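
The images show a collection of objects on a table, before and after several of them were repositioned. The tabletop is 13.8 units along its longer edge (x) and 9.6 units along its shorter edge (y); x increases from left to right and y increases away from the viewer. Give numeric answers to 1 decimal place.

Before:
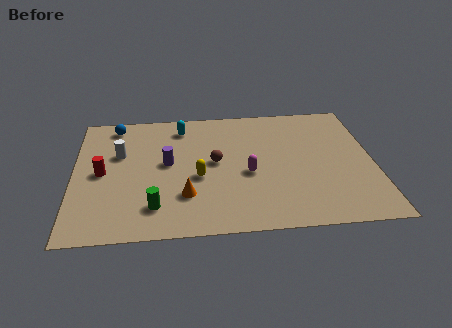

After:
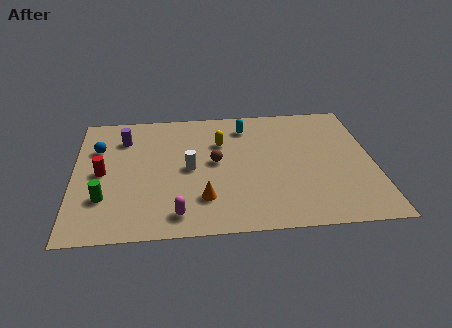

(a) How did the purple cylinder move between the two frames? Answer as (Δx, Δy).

(-2.0, 2.1)

The purple cylinder was at about (4.3, 5.2) and moved to about (2.3, 7.3).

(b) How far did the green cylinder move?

2.4

The green cylinder moved from about (3.7, 2.0) to (1.4, 2.8), a distance of √(2.3² + 0.8²) ≈ 2.4.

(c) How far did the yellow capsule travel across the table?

2.8

From (5.7, 4.0) to (6.8, 6.6), the yellow capsule covered √(1.1² + 2.6²) ≈ 2.8 units.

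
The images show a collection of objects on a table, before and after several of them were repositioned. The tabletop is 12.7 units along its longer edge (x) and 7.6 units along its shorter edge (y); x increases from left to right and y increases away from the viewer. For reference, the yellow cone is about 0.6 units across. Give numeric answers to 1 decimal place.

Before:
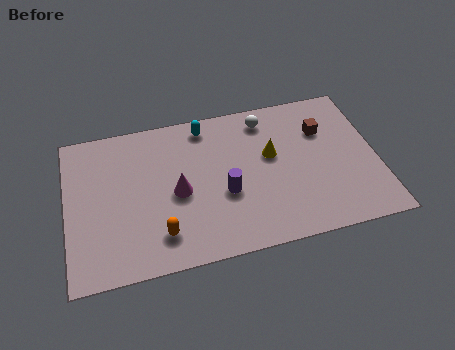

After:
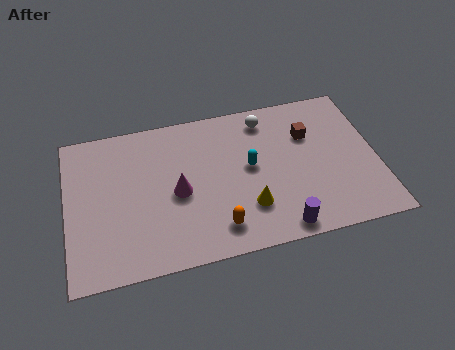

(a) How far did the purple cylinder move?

3.0

The purple cylinder was near (6.4, 3.0) before and (8.5, 0.8) after, so it travelled √(2.1² + 2.2²) ≈ 3.0 units.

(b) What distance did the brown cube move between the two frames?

0.6

The brown cube was near (10.6, 5.3) before and (10.0, 5.2) after, so it travelled √(0.6² + 0.1²) ≈ 0.6 units.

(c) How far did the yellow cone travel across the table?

2.6

The yellow cone moved from about (8.4, 4.5) to (7.3, 2.1), a distance of √(1.1² + 2.4²) ≈ 2.6.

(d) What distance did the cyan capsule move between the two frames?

3.0

From (5.8, 6.6) to (7.5, 4.1), the cyan capsule covered √(1.7² + 2.5²) ≈ 3.0 units.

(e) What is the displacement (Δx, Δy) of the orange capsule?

(2.3, -0.2)

The orange capsule started near (3.7, 1.6) and ended near (6.0, 1.4).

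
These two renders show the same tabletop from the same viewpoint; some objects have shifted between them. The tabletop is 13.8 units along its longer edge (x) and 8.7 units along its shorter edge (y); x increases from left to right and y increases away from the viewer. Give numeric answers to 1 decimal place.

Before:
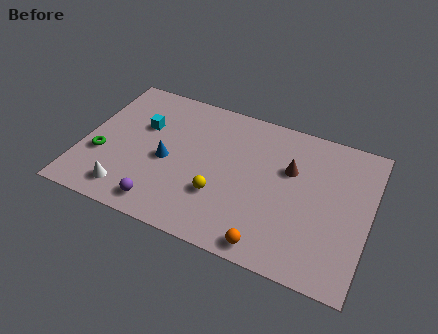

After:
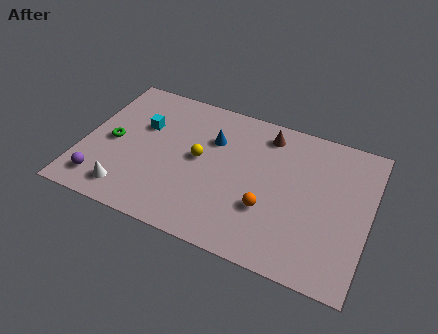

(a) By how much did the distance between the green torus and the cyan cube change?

-1.0

The distance was about 3.0 in the first image and 2.0 in the second, so they moved 1.0 units closer together.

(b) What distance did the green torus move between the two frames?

1.1

The green torus was near (1.0, 3.1) before and (1.4, 4.1) after, so it travelled √(0.4² + 1.0²) ≈ 1.1 units.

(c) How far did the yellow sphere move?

2.2

The yellow sphere was near (6.8, 2.8) before and (5.6, 4.6) after, so it travelled √(1.2² + 1.8²) ≈ 2.2 units.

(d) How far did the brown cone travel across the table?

2.1

The brown cone was near (9.9, 5.6) before and (8.6, 7.3) after, so it travelled √(1.3² + 1.7²) ≈ 2.1 units.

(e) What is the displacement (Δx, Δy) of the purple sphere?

(-3.0, 0.3)

The purple sphere was at about (4.2, 1.2) and moved to about (1.2, 1.5).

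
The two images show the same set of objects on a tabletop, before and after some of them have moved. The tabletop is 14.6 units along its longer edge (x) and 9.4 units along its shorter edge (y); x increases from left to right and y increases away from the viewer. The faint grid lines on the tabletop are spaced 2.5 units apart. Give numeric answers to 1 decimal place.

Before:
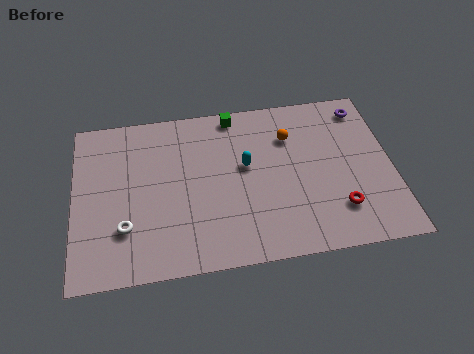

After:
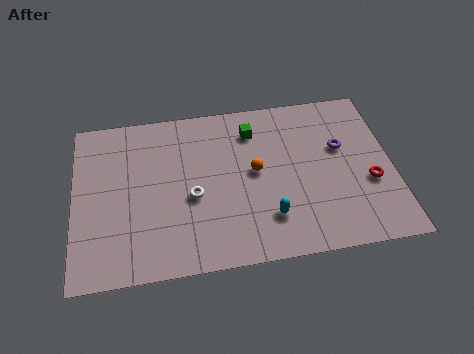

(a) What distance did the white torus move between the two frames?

3.4

The white torus moved from about (2.3, 2.7) to (5.4, 4.0), a distance of √(3.1² + 1.3²) ≈ 3.4.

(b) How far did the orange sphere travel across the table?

2.5

The orange sphere moved from about (10.0, 6.8) to (8.3, 5.0), a distance of √(1.7² + 1.8²) ≈ 2.5.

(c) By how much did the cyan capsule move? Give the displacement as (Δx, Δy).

(0.9, -3.1)

The cyan capsule started near (7.9, 5.4) and ended near (8.8, 2.3).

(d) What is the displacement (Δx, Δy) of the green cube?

(0.8, -1.1)

From the two frames, the green cube sits at roughly (7.5, 8.5) before and (8.3, 7.4) after.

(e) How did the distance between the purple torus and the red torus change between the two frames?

-3.4

They were about 5.9 units apart before and 2.5 after — 3.4 units closer together.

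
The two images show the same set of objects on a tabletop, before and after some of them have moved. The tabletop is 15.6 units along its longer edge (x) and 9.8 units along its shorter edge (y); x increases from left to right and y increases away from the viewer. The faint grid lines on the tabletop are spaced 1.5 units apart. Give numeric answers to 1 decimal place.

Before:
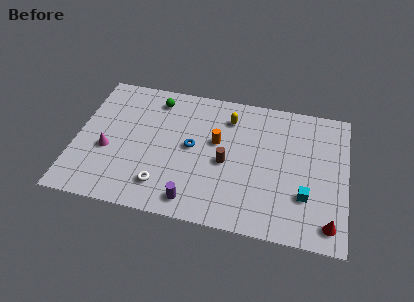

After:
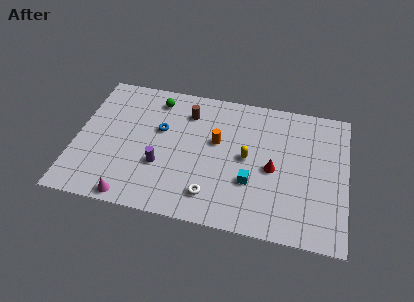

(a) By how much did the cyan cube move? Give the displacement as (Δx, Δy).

(-3.1, 0.3)

The cyan cube started near (13.3, 3.0) and ended near (10.2, 3.3).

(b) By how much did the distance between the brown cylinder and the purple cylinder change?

+0.9

Before: roughly 3.5 units apart; after: 4.4. That's 0.9 units further apart.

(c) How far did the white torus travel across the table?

2.8

The white torus moved from about (5.2, 2.0) to (8.0, 1.9), a distance of √(2.8² + 0.1²) ≈ 2.8.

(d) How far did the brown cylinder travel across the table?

4.0

The brown cylinder was near (8.7, 4.4) before and (6.3, 7.6) after, so it travelled √(2.4² + 3.2²) ≈ 4.0 units.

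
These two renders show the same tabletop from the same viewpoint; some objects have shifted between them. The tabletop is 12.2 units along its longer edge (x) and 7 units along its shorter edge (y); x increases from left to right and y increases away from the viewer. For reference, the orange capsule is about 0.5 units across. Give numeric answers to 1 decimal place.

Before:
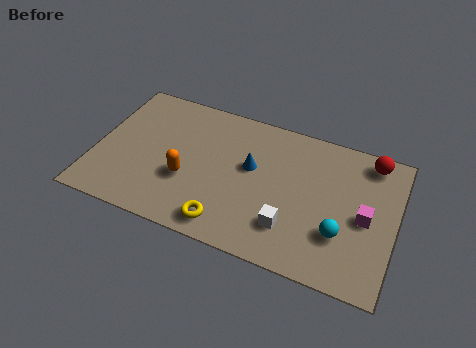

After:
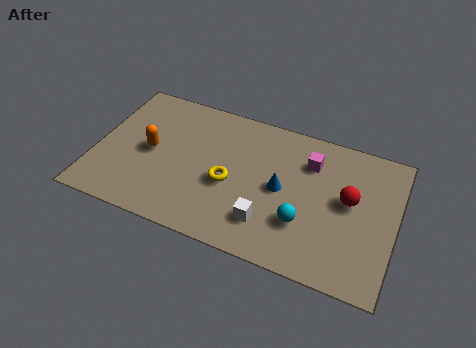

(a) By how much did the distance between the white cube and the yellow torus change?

-0.5

The distance was about 2.6 in the first image and 2.1 in the second, so they moved 0.5 units closer together.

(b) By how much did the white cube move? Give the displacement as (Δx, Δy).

(-0.9, -0.1)

From the two frames, the white cube sits at roughly (8.1, 1.8) before and (7.2, 1.7) after.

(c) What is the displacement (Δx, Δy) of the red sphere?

(-0.7, -2.2)

From the two frames, the red sphere sits at roughly (11.0, 6.1) before and (10.3, 3.9) after.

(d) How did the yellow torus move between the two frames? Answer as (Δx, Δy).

(-0.1, 2.0)

From the two frames, the yellow torus sits at roughly (5.6, 1.0) before and (5.5, 3.0) after.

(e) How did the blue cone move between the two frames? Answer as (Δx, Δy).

(1.3, -0.6)

The blue cone started near (6.3, 4.1) and ended near (7.6, 3.5).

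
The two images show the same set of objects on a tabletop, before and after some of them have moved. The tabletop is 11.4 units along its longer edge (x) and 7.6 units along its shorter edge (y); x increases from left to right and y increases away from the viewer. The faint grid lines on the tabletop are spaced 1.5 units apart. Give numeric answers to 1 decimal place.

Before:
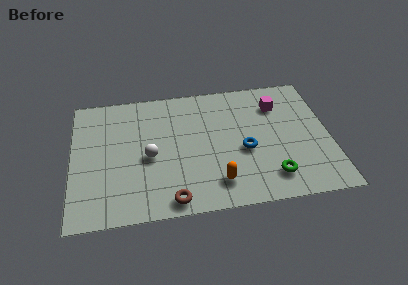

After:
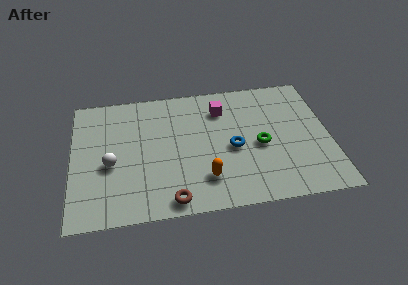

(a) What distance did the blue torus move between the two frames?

0.5

From (7.6, 3.2) to (7.1, 3.4), the blue torus covered √(0.5² + 0.2²) ≈ 0.5 units.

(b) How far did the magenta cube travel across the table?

2.5

The magenta cube was near (9.2, 5.7) before and (6.7, 5.8) after, so it travelled √(2.5² + 0.1²) ≈ 2.5 units.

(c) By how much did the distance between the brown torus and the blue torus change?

-0.3

They were about 4.1 units apart before and 3.8 after — 0.3 units closer together.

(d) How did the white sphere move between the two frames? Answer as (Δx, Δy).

(-1.7, -0.2)

From the two frames, the white sphere sits at roughly (3.4, 3.4) before and (1.7, 3.2) after.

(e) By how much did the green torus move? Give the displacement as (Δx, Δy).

(-0.4, 1.9)

From the two frames, the green torus sits at roughly (8.7, 1.5) before and (8.3, 3.4) after.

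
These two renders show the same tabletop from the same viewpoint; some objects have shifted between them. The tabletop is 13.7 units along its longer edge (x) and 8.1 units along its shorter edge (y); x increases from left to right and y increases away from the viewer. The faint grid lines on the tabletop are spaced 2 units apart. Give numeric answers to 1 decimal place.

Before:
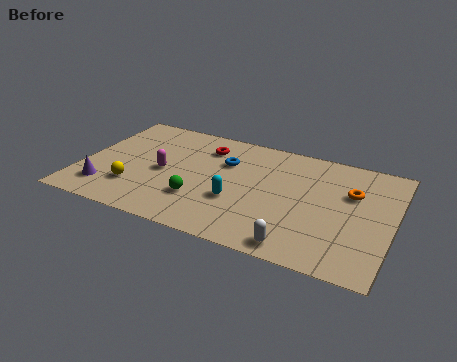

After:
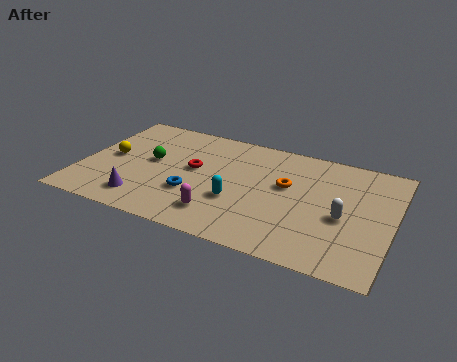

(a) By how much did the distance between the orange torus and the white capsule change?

-1.9

The distance was about 4.8 in the first image and 2.9 in the second, so they moved 1.9 units closer together.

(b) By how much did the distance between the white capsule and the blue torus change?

+0.6

Before: roughly 5.9 units apart; after: 6.5. That's 0.6 units further apart.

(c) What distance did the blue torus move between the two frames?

3.0

The blue torus moved from about (6.2, 5.5) to (5.1, 2.7), a distance of √(1.1² + 2.8²) ≈ 3.0.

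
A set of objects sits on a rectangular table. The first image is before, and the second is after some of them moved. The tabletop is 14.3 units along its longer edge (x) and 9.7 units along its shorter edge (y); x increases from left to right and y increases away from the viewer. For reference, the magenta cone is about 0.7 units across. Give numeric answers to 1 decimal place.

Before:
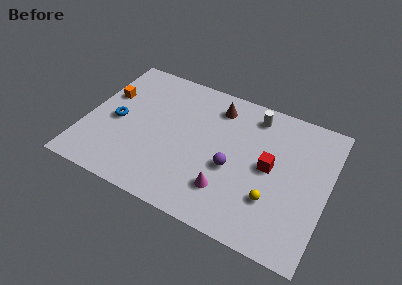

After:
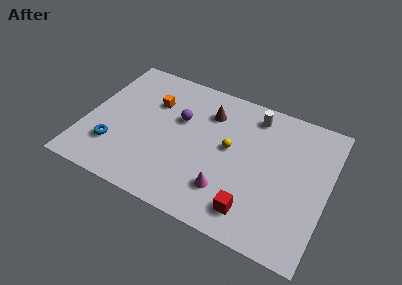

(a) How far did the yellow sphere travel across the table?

3.7

The yellow sphere moved from about (11.3, 2.9) to (8.5, 5.3), a distance of √(2.8² + 2.4²) ≈ 3.7.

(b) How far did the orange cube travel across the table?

2.7

The orange cube was near (1.0, 6.2) before and (3.7, 6.7) after, so it travelled √(2.7² + 0.5²) ≈ 2.7 units.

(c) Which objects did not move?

the white cylinder and the magenta cone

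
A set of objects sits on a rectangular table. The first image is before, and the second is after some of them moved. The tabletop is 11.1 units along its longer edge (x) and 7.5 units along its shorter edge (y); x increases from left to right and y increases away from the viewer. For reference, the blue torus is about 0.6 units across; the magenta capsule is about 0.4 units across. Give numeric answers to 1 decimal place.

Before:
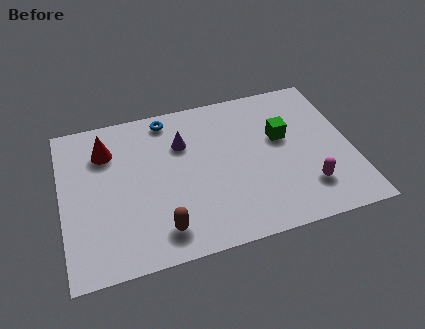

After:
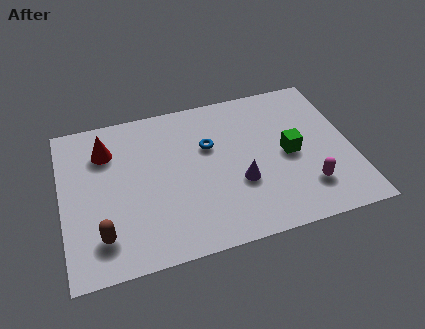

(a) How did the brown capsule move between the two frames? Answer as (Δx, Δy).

(-2.2, 0.3)

The brown capsule started near (3.6, 1.3) and ended near (1.4, 1.6).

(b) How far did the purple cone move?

3.2

The purple cone was near (4.7, 5.2) before and (6.7, 2.7) after, so it travelled √(2.0² + 2.5²) ≈ 3.2 units.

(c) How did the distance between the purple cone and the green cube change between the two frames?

-1.7

The distance was about 3.9 in the first image and 2.2 in the second, so they moved 1.7 units closer together.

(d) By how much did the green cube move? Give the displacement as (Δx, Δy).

(0.2, -0.9)

From the two frames, the green cube sits at roughly (8.5, 4.5) before and (8.7, 3.6) after.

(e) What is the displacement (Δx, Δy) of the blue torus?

(1.5, -1.8)

From the two frames, the blue torus sits at roughly (4.2, 6.6) before and (5.7, 4.8) after.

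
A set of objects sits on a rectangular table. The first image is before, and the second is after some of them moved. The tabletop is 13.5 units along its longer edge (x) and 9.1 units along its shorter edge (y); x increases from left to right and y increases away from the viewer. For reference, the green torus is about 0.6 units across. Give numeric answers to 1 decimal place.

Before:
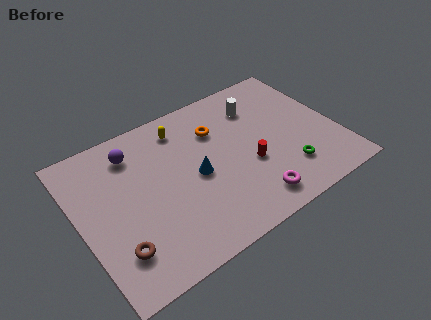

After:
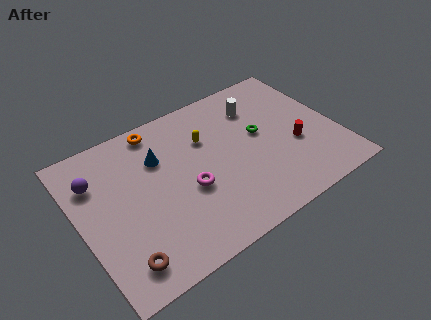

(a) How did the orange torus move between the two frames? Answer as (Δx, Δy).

(-2.9, 1.6)

The orange torus started near (7.5, 6.5) and ended near (4.6, 8.1).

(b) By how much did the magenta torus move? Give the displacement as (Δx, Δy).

(-2.9, 2.3)

From the two frames, the magenta torus sits at roughly (8.4, 1.4) before and (5.5, 3.7) after.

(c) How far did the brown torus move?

0.7

The brown torus was near (1.5, 2.2) before and (1.6, 1.5) after, so it travelled √(0.1² + 0.7²) ≈ 0.7 units.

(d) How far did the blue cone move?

2.6

From (6.0, 4.3) to (4.4, 6.3), the blue cone covered √(1.6² + 2.0²) ≈ 2.6 units.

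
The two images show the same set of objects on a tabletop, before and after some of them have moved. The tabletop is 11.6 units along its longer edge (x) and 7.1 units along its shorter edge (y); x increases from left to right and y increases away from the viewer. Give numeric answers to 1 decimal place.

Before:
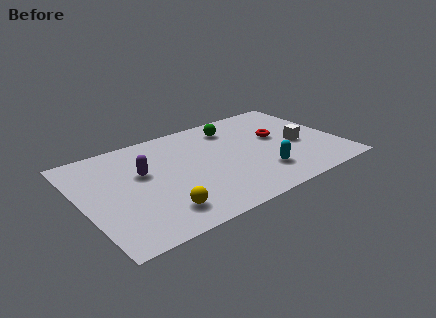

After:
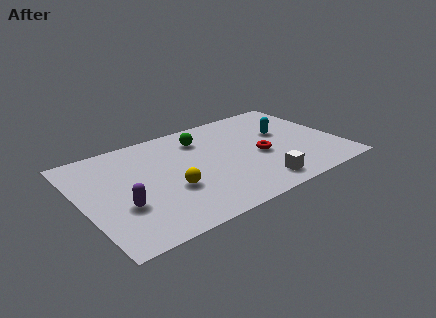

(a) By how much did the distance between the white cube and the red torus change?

+0.8

Before: roughly 1.3 units apart; after: 2.1. That's 0.8 units further apart.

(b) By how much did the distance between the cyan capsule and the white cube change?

+1.3

They were about 2.4 units apart before and 3.7 after — 1.3 units further apart.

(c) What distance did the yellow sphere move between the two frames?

1.4

The yellow sphere moved from about (3.1, 1.4) to (3.8, 2.6), a distance of √(0.7² + 1.2²) ≈ 1.4.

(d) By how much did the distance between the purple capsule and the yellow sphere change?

-0.7

The distance was about 2.9 in the first image and 2.2 in the second, so they moved 0.7 units closer together.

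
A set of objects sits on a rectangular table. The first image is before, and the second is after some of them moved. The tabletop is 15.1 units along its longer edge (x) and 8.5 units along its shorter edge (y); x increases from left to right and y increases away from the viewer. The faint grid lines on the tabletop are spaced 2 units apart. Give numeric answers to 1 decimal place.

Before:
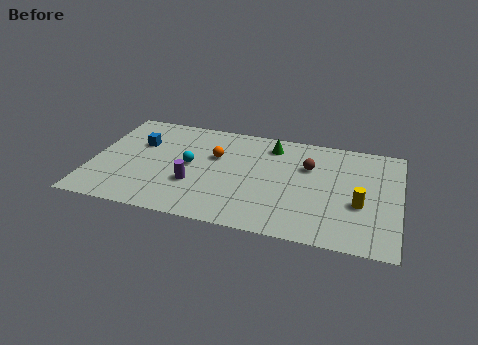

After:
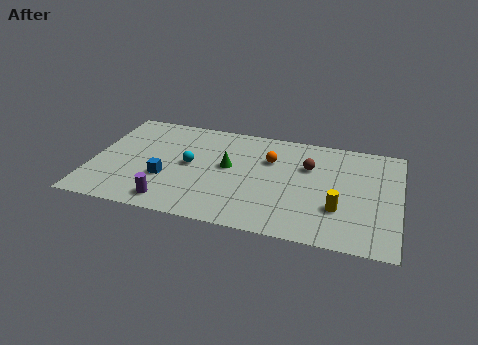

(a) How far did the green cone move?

3.0

From (8.7, 7.0) to (6.7, 4.7), the green cone covered √(2.0² + 2.3²) ≈ 3.0 units.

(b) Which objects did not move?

the cyan sphere and the brown sphere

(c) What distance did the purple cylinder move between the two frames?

2.0

The purple cylinder was near (5.1, 2.9) before and (4.1, 1.2) after, so it travelled √(1.0² + 1.7²) ≈ 2.0 units.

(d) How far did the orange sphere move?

2.7

The orange sphere was near (6.0, 5.4) before and (8.7, 5.8) after, so it travelled √(2.7² + 0.4²) ≈ 2.7 units.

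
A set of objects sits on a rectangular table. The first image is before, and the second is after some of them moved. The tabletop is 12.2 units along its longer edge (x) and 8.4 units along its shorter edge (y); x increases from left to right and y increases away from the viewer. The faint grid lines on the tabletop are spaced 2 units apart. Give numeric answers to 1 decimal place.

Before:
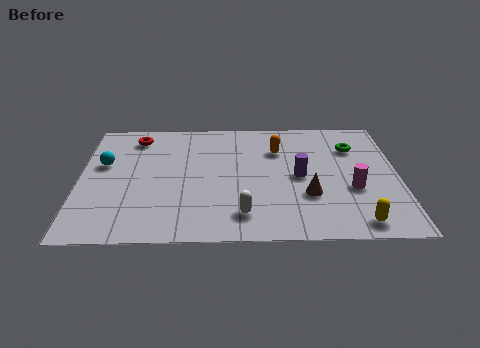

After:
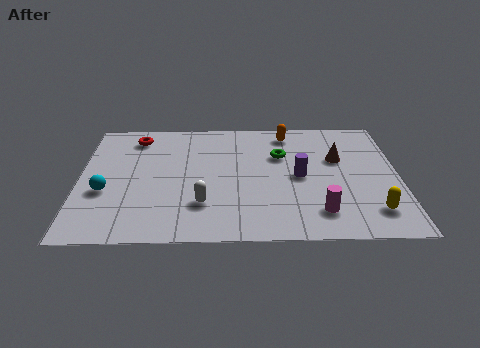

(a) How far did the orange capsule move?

1.3

The orange capsule was near (7.6, 6.0) before and (8.0, 7.2) after, so it travelled √(0.4² + 1.2²) ≈ 1.3 units.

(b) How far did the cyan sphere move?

1.9

From (0.9, 5.1) to (1.0, 3.2), the cyan sphere covered √(0.1² + 1.9²) ≈ 1.9 units.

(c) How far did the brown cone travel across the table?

2.8

The brown cone moved from about (8.7, 2.8) to (9.9, 5.3), a distance of √(1.2² + 2.5²) ≈ 2.8.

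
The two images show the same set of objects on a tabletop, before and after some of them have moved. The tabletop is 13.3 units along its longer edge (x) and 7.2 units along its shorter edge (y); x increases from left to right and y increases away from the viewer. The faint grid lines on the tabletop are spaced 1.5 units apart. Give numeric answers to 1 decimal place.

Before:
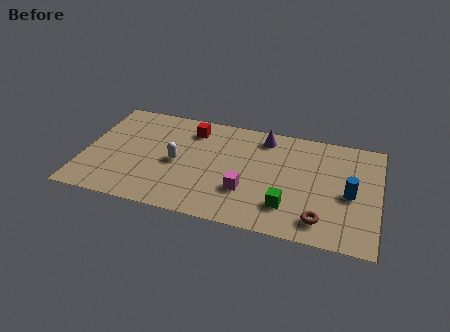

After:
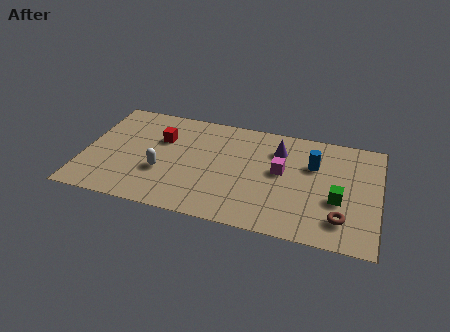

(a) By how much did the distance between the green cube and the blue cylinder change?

-0.8

They were about 3.1 units apart before and 2.3 after — 0.8 units closer together.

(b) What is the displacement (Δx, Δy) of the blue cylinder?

(-1.7, 1.5)

The blue cylinder started near (12.0, 3.3) and ended near (10.3, 4.8).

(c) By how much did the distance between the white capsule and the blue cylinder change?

-0.7

Before: roughly 7.8 units apart; after: 7.1. That's 0.7 units closer together.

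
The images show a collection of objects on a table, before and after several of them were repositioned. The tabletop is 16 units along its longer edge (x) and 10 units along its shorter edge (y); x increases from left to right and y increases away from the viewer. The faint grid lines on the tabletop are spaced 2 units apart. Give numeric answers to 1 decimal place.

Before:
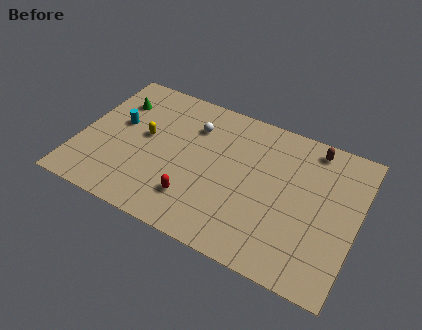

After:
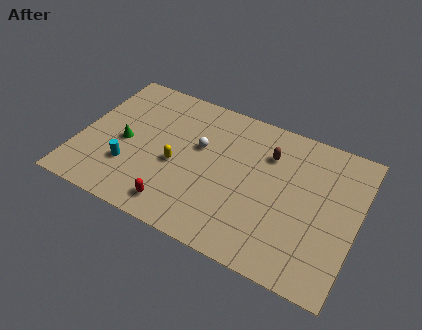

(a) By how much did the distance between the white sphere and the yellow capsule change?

-1.1

The distance was about 3.2 in the first image and 2.1 in the second, so they moved 1.1 units closer together.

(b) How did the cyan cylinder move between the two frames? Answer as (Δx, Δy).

(1.0, -2.8)

The cyan cylinder was at about (2.1, 5.8) and moved to about (3.1, 3.0).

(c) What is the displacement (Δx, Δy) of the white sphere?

(0.5, -1.3)

The white sphere was at about (6.3, 7.4) and moved to about (6.8, 6.1).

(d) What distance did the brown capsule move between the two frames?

2.8

From (13.1, 8.8) to (10.7, 7.3), the brown capsule covered √(2.4² + 1.5²) ≈ 2.8 units.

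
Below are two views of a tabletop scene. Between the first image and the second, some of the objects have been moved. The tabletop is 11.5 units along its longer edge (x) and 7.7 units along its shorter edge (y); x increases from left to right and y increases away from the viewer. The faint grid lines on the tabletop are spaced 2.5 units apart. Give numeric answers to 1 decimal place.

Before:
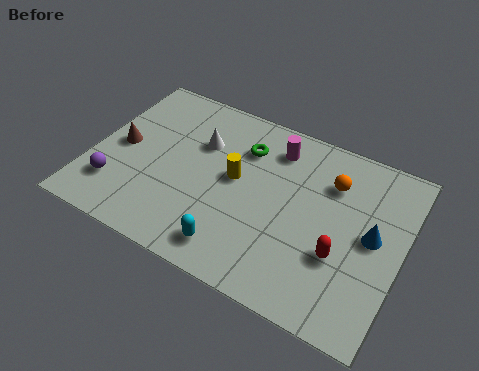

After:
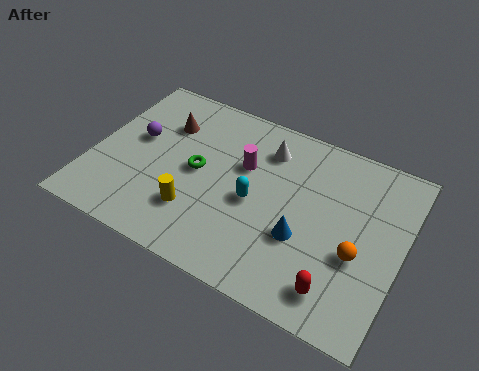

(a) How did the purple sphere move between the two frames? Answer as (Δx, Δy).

(0.4, 2.5)

The purple sphere was at about (1.1, 1.9) and moved to about (1.5, 4.4).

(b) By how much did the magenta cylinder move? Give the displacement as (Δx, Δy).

(-1.0, -1.3)

The magenta cylinder started near (6.5, 6.2) and ended near (5.5, 4.9).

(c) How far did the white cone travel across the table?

2.5

From (3.8, 5.2) to (6.2, 6.0), the white cone covered √(2.4² + 0.8²) ≈ 2.5 units.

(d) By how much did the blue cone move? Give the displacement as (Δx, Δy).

(-2.4, -1.2)

From the two frames, the blue cone sits at roughly (10.4, 4.0) before and (8.0, 2.8) after.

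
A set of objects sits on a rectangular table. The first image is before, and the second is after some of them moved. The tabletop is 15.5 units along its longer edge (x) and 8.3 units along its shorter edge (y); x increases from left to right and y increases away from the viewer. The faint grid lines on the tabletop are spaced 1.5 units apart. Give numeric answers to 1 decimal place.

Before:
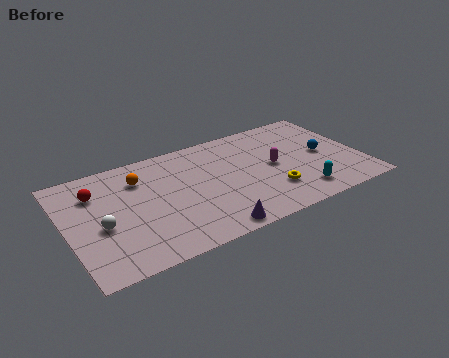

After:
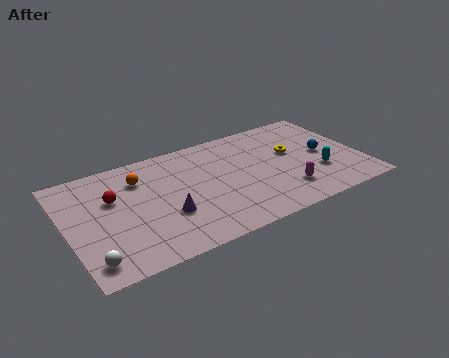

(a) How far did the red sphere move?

1.1

The red sphere was near (1.7, 6.1) before and (2.5, 5.3) after, so it travelled √(0.8² + 0.8²) ≈ 1.1 units.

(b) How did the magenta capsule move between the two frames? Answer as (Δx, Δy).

(0.3, -2.2)

The magenta capsule was at about (10.9, 4.2) and moved to about (11.2, 2.0).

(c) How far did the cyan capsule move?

1.7

The cyan capsule was near (11.9, 1.5) before and (13.1, 2.7) after, so it travelled √(1.2² + 1.2²) ≈ 1.7 units.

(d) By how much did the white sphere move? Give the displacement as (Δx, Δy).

(-0.8, -2.2)

The white sphere started near (1.7, 3.5) and ended near (0.9, 1.3).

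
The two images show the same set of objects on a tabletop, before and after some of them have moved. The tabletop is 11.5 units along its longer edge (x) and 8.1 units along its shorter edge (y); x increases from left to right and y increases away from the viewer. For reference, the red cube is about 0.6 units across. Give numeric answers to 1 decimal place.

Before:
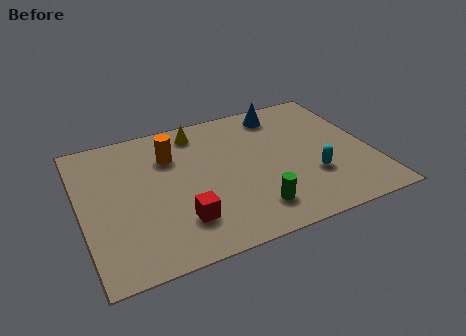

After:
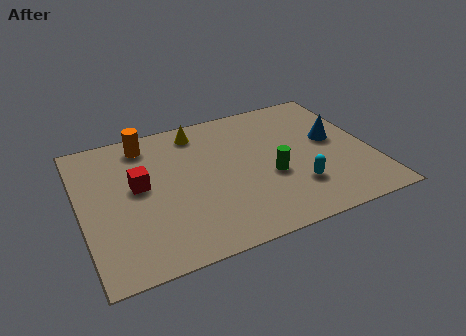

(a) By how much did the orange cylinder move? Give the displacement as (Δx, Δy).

(-0.9, 1.1)

From the two frames, the orange cylinder sits at roughly (3.7, 5.8) before and (2.8, 6.9) after.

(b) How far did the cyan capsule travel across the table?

0.8

The cyan capsule moved from about (9.0, 2.6) to (8.3, 2.2), a distance of √(0.7² + 0.4²) ≈ 0.8.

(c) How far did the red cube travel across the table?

2.9

The red cube moved from about (3.7, 2.0) to (2.3, 4.5), a distance of √(1.4² + 2.5²) ≈ 2.9.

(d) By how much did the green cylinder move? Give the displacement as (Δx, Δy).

(0.9, 1.6)

The green cylinder started near (6.5, 1.6) and ended near (7.4, 3.2).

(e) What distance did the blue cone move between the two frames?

3.0

From (8.3, 6.9) to (10.1, 4.5), the blue cone covered √(1.8² + 2.4²) ≈ 3.0 units.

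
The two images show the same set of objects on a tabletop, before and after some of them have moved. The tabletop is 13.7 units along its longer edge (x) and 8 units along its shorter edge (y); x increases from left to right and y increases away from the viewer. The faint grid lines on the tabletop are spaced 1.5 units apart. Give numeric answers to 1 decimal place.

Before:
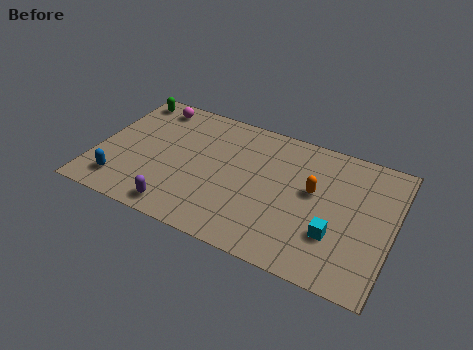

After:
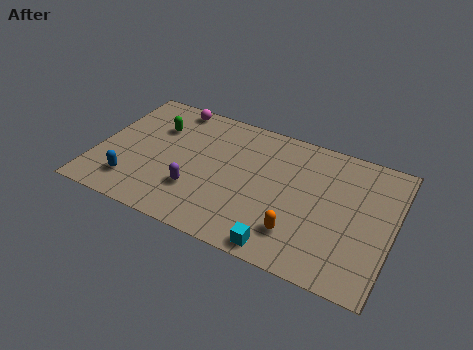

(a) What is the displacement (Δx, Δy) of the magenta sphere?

(0.9, 0.3)

The magenta sphere started near (2.1, 6.9) and ended near (3.0, 7.2).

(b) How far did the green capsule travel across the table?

2.1

The green capsule moved from about (0.9, 7.0) to (2.5, 5.6), a distance of √(1.6² + 1.4²) ≈ 2.1.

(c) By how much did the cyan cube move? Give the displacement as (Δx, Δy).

(-2.2, -1.7)

From the two frames, the cyan cube sits at roughly (11.2, 2.5) before and (9.0, 0.8) after.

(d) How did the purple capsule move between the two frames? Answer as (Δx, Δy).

(0.6, 1.4)

The purple capsule started near (4.2, 1.0) and ended near (4.8, 2.4).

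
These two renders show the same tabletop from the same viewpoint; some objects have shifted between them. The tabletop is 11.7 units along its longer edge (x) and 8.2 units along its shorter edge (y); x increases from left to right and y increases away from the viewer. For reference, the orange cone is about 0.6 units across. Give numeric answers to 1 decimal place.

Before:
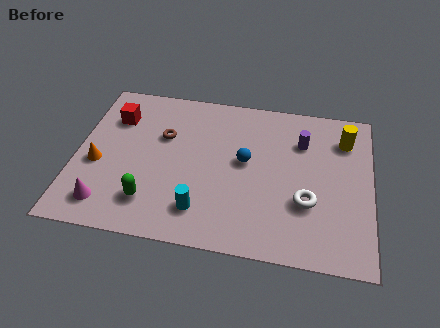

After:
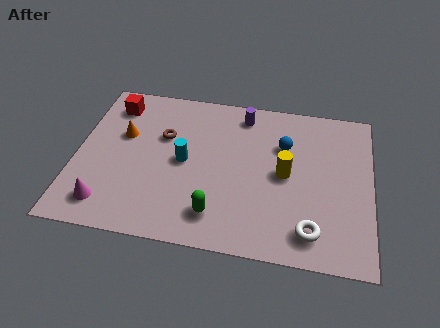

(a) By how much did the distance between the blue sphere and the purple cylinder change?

-0.4

The distance was about 2.6 in the first image and 2.2 in the second, so they moved 0.4 units closer together.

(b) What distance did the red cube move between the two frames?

0.7

From (1.4, 6.0) to (1.3, 6.7), the red cube covered √(0.1² + 0.7²) ≈ 0.7 units.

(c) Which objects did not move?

the brown torus and the magenta cone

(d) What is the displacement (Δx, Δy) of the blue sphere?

(1.5, 1.1)

The blue sphere was at about (6.7, 4.5) and moved to about (8.2, 5.6).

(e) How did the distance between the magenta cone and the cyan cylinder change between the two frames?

+0.3

They were about 3.7 units apart before and 4.0 after — 0.3 units further apart.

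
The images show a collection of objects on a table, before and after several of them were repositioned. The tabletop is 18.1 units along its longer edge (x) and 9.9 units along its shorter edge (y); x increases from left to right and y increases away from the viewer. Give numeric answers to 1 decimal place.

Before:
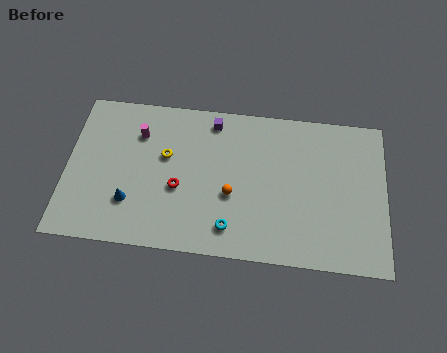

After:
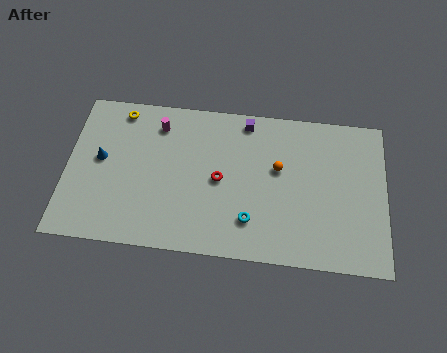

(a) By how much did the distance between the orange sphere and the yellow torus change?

+5.2

They were about 4.3 units apart before and 9.5 after — 5.2 units further apart.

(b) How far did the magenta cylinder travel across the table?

1.3

The magenta cylinder was near (4.0, 7.3) before and (5.1, 8.0) after, so it travelled √(1.1² + 0.7²) ≈ 1.3 units.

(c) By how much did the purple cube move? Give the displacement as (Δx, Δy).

(1.9, 0.2)

The purple cube started near (8.2, 8.6) and ended near (10.1, 8.8).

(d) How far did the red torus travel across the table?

2.4

From (6.4, 4.0) to (8.7, 4.8), the red torus covered √(2.3² + 0.8²) ≈ 2.4 units.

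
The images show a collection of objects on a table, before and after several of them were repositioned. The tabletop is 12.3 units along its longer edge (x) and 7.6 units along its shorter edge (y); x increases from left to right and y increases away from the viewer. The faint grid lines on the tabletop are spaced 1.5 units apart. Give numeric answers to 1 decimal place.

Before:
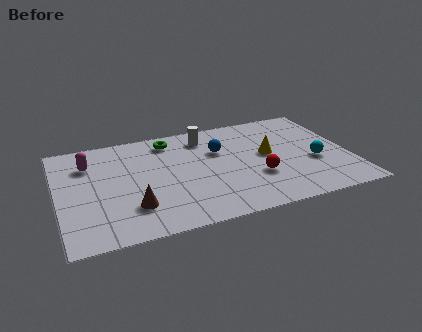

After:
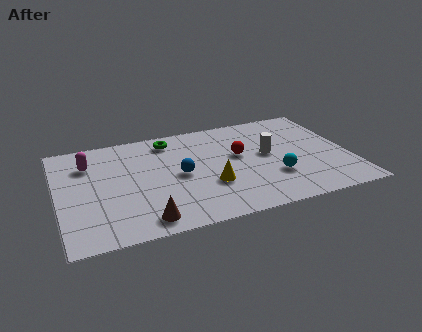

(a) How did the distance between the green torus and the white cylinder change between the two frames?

+3.1

Before: roughly 1.5 units apart; after: 4.6. That's 3.1 units further apart.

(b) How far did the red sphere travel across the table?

1.9

The red sphere was near (8.3, 2.6) before and (7.7, 4.4) after, so it travelled √(0.6² + 1.8²) ≈ 1.9 units.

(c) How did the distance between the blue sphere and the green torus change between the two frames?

+0.3

The distance was about 2.4 in the first image and 2.7 in the second, so they moved 0.3 units further apart.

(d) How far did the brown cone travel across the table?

1.1

The brown cone moved from about (3.0, 2.0) to (3.4, 1.0), a distance of √(0.4² + 1.0²) ≈ 1.1.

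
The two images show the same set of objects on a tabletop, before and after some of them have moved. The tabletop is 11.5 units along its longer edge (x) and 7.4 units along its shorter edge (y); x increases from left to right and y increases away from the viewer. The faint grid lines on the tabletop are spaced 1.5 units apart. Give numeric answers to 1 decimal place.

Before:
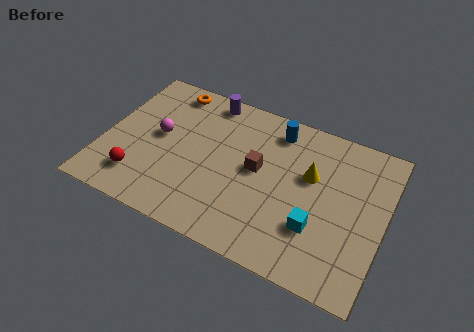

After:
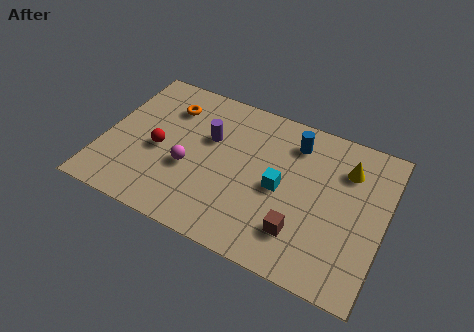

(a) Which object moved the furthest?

the brown cube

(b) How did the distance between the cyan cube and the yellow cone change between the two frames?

+0.8

They were about 2.4 units apart before and 3.2 after — 0.8 units further apart.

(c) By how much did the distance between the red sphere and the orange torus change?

-2.6

The distance was about 4.9 in the first image and 2.3 in the second, so they moved 2.6 units closer together.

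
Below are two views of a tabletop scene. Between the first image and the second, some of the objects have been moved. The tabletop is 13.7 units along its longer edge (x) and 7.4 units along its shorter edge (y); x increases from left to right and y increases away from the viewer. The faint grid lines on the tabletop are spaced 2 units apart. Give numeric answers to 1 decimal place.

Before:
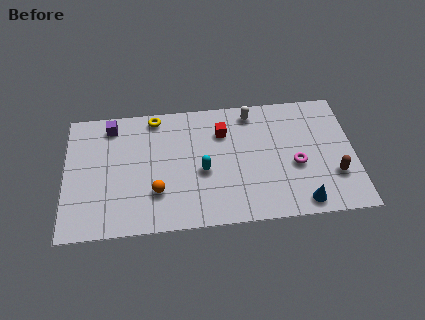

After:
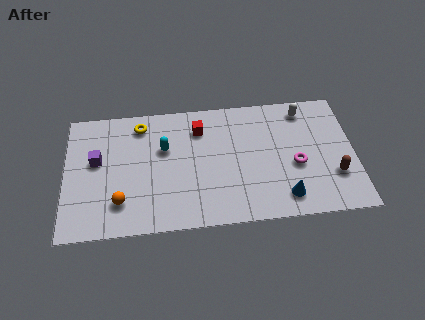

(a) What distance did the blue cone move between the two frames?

0.9

The blue cone was near (11.1, 0.9) before and (10.3, 1.3) after, so it travelled √(0.8² + 0.4²) ≈ 0.9 units.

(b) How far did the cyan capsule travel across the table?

2.3

The cyan capsule moved from about (6.5, 3.2) to (4.7, 4.7), a distance of √(1.8² + 1.5²) ≈ 2.3.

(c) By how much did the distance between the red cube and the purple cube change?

-0.3

The distance was about 5.4 in the first image and 5.1 in the second, so they moved 0.3 units closer together.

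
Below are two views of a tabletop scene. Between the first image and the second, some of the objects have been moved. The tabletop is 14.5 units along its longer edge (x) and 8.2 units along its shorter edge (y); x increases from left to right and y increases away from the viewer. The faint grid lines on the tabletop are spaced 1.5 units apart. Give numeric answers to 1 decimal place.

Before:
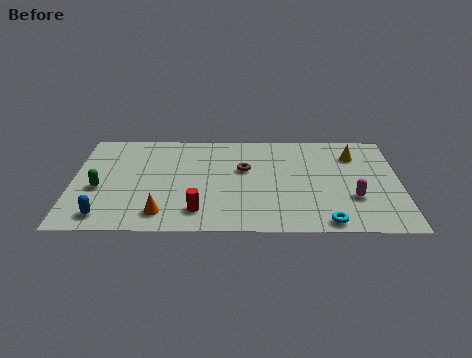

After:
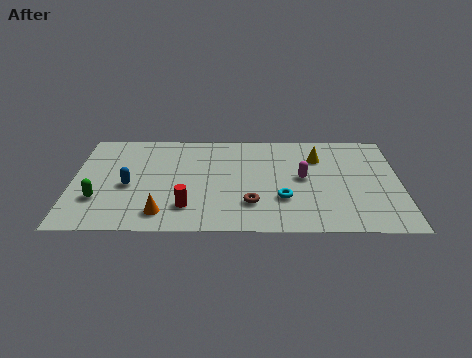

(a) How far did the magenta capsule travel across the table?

2.7

The magenta capsule moved from about (12.4, 2.7) to (10.2, 4.3), a distance of √(2.2² + 1.6²) ≈ 2.7.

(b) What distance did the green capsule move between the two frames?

0.9

The green capsule moved from about (1.2, 3.4) to (1.2, 2.5), a distance of √(0.0² + 0.9²) ≈ 0.9.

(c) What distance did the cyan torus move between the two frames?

2.6

The cyan torus was near (11.2, 0.8) before and (9.3, 2.6) after, so it travelled √(1.9² + 1.8²) ≈ 2.6 units.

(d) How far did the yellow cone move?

1.6

From (12.5, 6.2) to (10.9, 6.0), the yellow cone covered √(1.6² + 0.2²) ≈ 1.6 units.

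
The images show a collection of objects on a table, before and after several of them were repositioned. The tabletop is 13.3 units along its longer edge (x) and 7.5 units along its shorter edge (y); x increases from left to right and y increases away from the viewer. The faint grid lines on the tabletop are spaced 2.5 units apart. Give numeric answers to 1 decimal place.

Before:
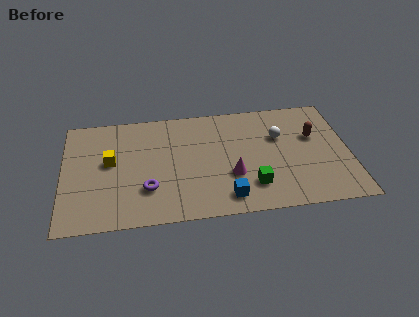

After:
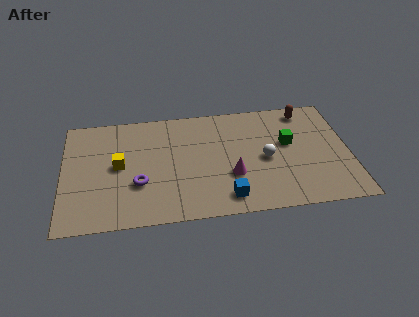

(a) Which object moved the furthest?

the green cube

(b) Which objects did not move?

the magenta cone and the blue cube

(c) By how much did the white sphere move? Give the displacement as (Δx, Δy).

(-0.7, -1.4)

The white sphere was at about (10.1, 4.9) and moved to about (9.4, 3.5).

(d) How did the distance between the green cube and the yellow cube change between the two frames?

+1.0

They were about 6.9 units apart before and 7.9 after — 1.0 units further apart.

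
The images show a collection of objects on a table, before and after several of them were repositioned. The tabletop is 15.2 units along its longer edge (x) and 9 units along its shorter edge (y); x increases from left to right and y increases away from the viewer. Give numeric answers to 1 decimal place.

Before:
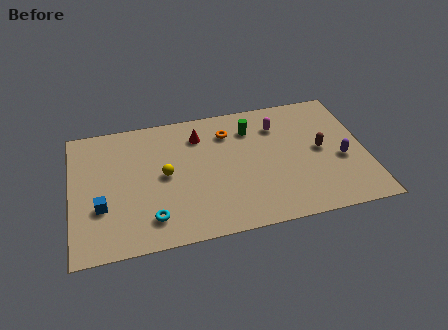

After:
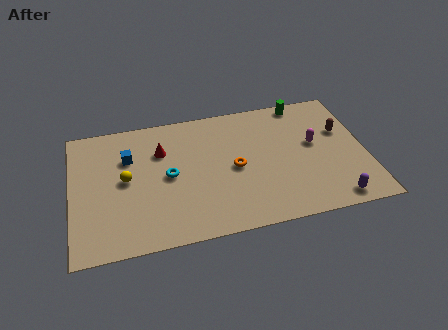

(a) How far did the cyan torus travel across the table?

2.9

The cyan torus moved from about (4.0, 1.8) to (5.0, 4.5), a distance of √(1.0² + 2.7²) ≈ 2.9.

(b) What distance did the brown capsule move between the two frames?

1.6

The brown capsule was near (12.9, 4.6) before and (14.1, 5.7) after, so it travelled √(1.2² + 1.1²) ≈ 1.6 units.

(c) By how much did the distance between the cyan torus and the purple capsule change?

-1.1

The distance was about 10.1 in the first image and 9.0 in the second, so they moved 1.1 units closer together.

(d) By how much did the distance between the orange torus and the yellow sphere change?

+1.5

Before: roughly 4.1 units apart; after: 5.6. That's 1.5 units further apart.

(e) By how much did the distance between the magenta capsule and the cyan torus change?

-0.8

They were about 8.4 units apart before and 7.6 after — 0.8 units closer together.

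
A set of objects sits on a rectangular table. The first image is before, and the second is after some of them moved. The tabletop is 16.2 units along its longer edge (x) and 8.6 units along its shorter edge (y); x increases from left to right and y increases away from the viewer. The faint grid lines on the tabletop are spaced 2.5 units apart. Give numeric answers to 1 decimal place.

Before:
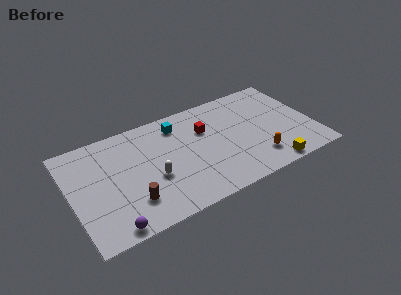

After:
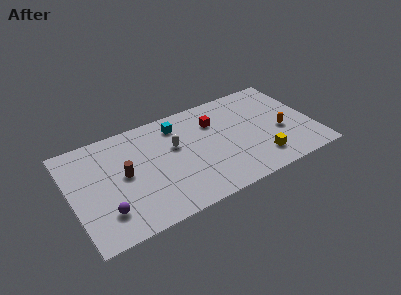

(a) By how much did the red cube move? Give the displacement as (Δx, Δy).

(0.7, 0.4)

From the two frames, the red cube sits at roughly (9.1, 5.8) before and (9.8, 6.2) after.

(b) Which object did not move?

the cyan cube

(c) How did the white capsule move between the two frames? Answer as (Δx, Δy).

(1.7, 1.9)

From the two frames, the white capsule sits at roughly (5.3, 3.4) before and (7.0, 5.3) after.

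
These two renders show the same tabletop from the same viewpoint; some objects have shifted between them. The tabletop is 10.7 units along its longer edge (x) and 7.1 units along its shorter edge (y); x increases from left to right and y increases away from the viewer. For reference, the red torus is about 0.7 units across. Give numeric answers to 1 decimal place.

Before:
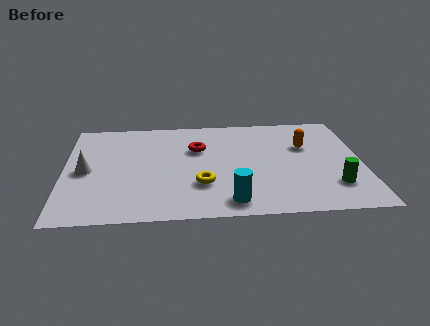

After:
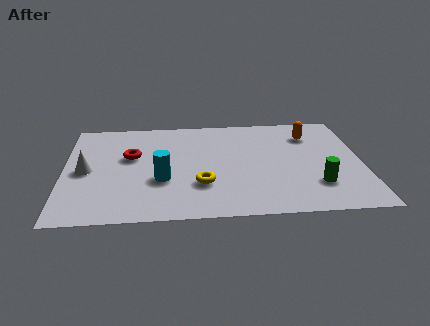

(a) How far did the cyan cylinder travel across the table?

2.9

From (5.9, 1.0) to (3.5, 2.6), the cyan cylinder covered √(2.4² + 1.6²) ≈ 2.9 units.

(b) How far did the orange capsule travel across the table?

0.8

The orange capsule moved from about (8.7, 4.6) to (8.9, 5.4), a distance of √(0.2² + 0.8²) ≈ 0.8.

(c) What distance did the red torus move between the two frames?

2.4

From (4.8, 4.7) to (2.4, 4.3), the red torus covered √(2.4² + 0.4²) ≈ 2.4 units.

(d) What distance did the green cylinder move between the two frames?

0.6

From (9.6, 1.8) to (9.0, 1.9), the green cylinder covered √(0.6² + 0.1²) ≈ 0.6 units.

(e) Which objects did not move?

the white cone and the yellow torus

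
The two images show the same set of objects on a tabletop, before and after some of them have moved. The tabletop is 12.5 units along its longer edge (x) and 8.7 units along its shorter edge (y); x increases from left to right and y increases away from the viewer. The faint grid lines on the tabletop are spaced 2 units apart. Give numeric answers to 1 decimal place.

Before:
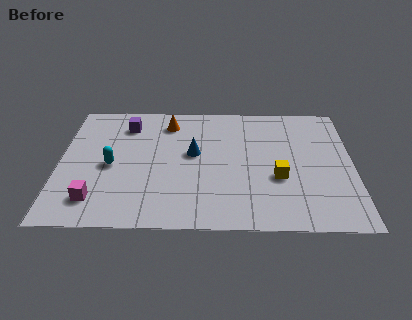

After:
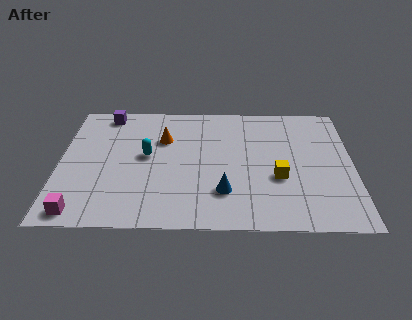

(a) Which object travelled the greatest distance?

the blue cone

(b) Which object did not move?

the yellow cube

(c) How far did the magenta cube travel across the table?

1.0

The magenta cube was near (1.6, 1.7) before and (1.0, 0.9) after, so it travelled √(0.6² + 0.8²) ≈ 1.0 units.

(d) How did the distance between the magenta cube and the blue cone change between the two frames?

+1.0

The distance was about 5.2 in the first image and 6.2 in the second, so they moved 1.0 units further apart.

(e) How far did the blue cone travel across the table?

2.9

The blue cone moved from about (5.7, 4.9) to (7.0, 2.3), a distance of √(1.3² + 2.6²) ≈ 2.9.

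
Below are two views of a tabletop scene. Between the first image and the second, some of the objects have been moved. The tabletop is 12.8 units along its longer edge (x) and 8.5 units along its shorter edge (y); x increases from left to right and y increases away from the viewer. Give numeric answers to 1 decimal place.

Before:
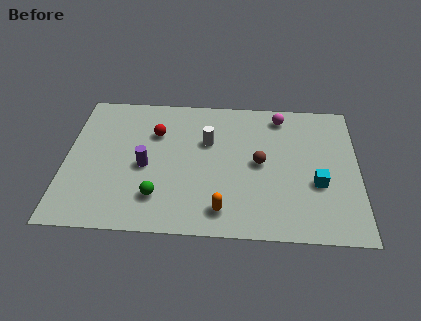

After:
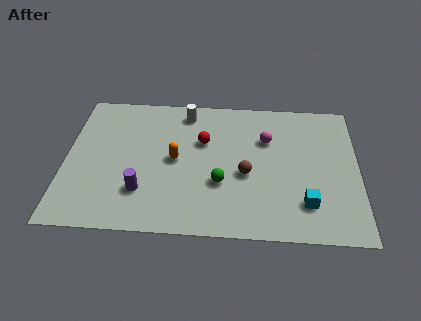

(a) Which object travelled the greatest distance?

the orange capsule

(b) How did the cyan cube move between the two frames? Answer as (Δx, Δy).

(-0.5, -1.2)

The cyan cube started near (11.0, 3.2) and ended near (10.5, 2.0).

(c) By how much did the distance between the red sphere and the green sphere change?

-1.3

They were about 3.9 units apart before and 2.6 after — 1.3 units closer together.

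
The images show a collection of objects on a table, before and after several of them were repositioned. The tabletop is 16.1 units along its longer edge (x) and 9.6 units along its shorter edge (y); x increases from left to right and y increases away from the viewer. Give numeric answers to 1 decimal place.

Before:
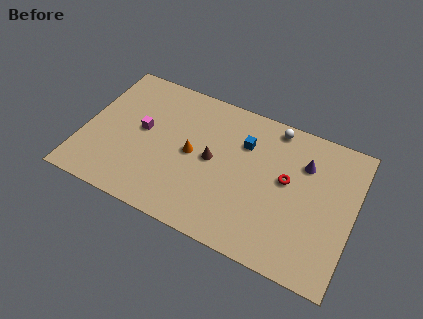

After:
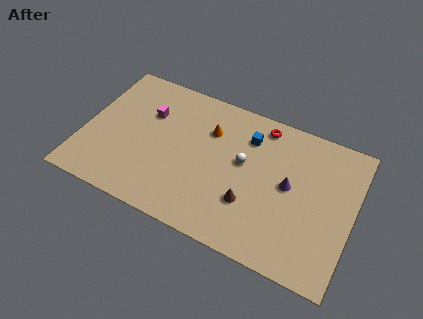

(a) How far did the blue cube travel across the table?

0.5

The blue cube moved from about (9.4, 6.8) to (9.6, 7.3), a distance of √(0.2² + 0.5²) ≈ 0.5.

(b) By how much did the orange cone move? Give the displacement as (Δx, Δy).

(0.8, 2.0)

The orange cone was at about (6.5, 4.8) and moved to about (7.3, 6.8).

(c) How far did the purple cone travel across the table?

1.9

The purple cone was near (13.0, 6.9) before and (12.3, 5.1) after, so it travelled √(0.7² + 1.8²) ≈ 1.9 units.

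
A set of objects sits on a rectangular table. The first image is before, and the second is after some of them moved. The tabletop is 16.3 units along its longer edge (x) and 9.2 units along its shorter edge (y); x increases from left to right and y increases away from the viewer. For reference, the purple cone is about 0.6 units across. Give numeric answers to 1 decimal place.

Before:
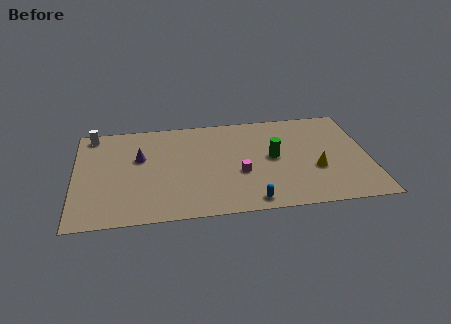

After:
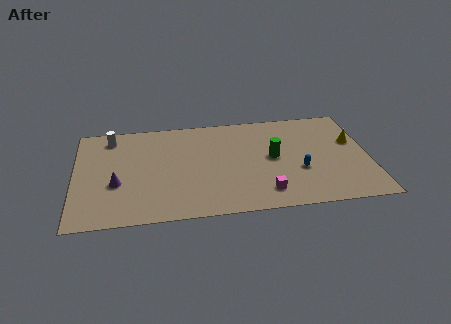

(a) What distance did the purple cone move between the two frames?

2.6

The purple cone was near (3.6, 5.7) before and (2.3, 3.5) after, so it travelled √(1.3² + 2.2²) ≈ 2.6 units.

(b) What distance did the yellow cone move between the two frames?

3.2

The yellow cone moved from about (13.3, 3.4) to (15.5, 5.7), a distance of √(2.2² + 2.3²) ≈ 3.2.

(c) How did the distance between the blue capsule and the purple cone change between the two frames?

+2.5

The distance was about 7.6 in the first image and 10.1 in the second, so they moved 2.5 units further apart.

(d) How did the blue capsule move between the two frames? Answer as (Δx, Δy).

(2.8, 2.4)

The blue capsule was at about (9.6, 1.0) and moved to about (12.4, 3.4).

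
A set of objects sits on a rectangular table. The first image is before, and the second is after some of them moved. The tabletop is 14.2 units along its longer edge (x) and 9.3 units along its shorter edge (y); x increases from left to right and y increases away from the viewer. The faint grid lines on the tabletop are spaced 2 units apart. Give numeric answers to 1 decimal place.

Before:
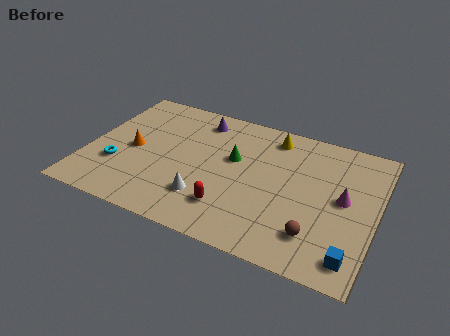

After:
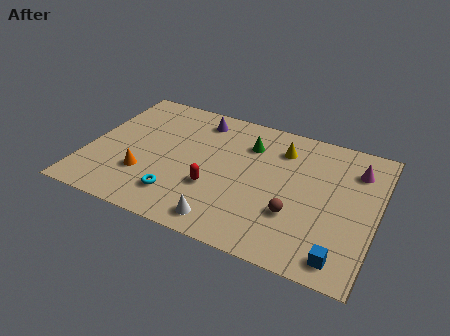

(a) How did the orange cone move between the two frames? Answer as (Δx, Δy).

(0.8, -1.6)

The orange cone started near (2.2, 4.4) and ended near (3.0, 2.8).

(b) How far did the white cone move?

1.6

The white cone moved from about (6.1, 2.4) to (7.2, 1.2), a distance of √(1.1² + 1.2²) ≈ 1.6.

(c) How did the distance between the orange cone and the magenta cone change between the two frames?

+0.5

Before: roughly 10.4 units apart; after: 10.9. That's 0.5 units further apart.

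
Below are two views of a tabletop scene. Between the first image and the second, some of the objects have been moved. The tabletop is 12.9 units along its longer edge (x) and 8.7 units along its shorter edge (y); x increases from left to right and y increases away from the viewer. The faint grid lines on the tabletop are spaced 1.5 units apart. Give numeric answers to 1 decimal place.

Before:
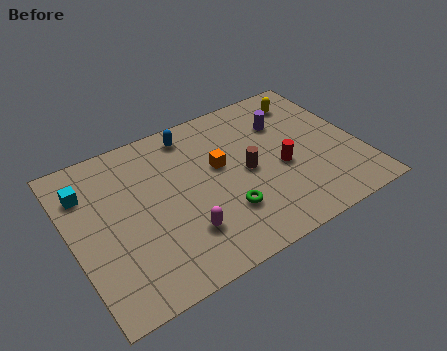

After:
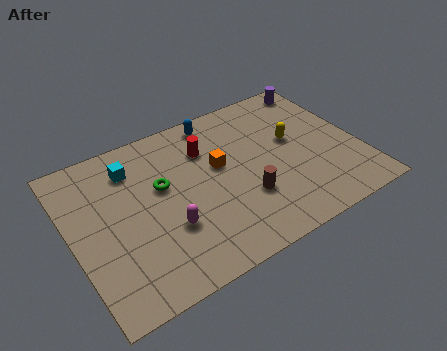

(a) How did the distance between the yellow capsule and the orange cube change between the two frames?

-1.4

The distance was about 4.8 in the first image and 3.4 in the second, so they moved 1.4 units closer together.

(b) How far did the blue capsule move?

1.2

From (5.8, 7.5) to (7.0, 7.7), the blue capsule covered √(1.2² + 0.2²) ≈ 1.2 units.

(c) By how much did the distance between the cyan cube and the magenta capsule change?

-1.6

They were about 5.6 units apart before and 4.0 after — 1.6 units closer together.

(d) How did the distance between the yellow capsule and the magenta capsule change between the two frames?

-1.6

They were about 8.1 units apart before and 6.5 after — 1.6 units closer together.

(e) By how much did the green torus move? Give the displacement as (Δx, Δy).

(-2.4, 2.7)

From the two frames, the green torus sits at roughly (6.5, 2.5) before and (4.1, 5.2) after.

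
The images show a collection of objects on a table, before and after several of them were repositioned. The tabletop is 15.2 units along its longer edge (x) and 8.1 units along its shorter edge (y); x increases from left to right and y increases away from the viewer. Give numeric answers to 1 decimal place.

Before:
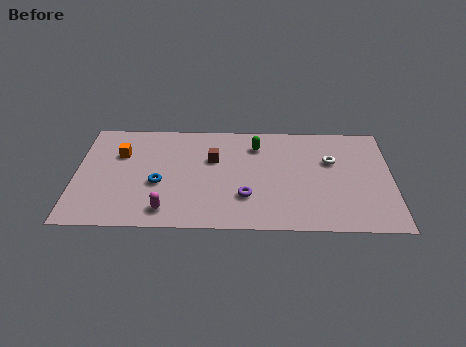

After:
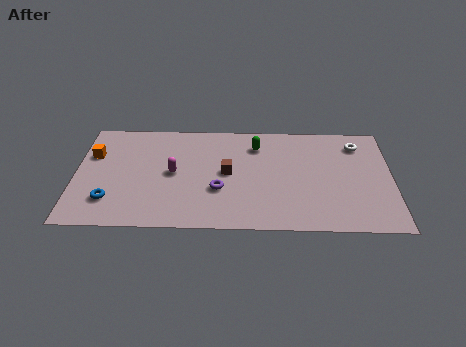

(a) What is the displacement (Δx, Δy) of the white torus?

(1.3, 1.3)

The white torus was at about (12.3, 5.2) and moved to about (13.6, 6.5).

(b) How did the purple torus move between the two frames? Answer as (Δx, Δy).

(-1.3, 0.5)

The purple torus was at about (8.2, 2.4) and moved to about (6.9, 2.9).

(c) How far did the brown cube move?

1.2

The brown cube moved from about (6.6, 5.2) to (7.3, 4.2), a distance of √(0.7² + 1.0²) ≈ 1.2.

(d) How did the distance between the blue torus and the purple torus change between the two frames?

+1.0

The distance was about 4.3 in the first image and 5.3 in the second, so they moved 1.0 units further apart.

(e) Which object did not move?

the green capsule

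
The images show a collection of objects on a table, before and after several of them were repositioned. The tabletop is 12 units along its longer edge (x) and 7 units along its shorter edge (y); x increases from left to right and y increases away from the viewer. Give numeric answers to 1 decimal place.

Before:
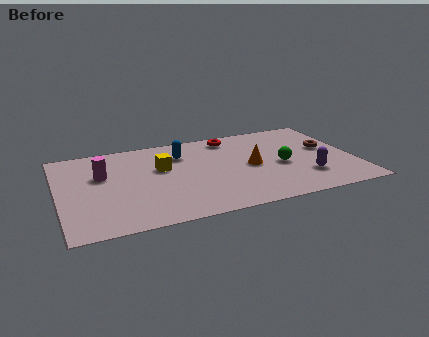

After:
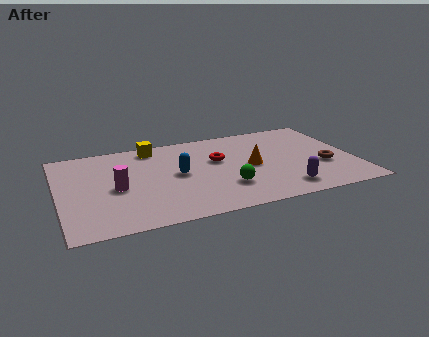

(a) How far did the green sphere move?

2.6

From (9.0, 3.1) to (6.6, 2.0), the green sphere covered √(2.4² + 1.1²) ≈ 2.6 units.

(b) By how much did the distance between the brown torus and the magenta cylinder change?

-0.8

They were about 9.2 units apart before and 8.4 after — 0.8 units closer together.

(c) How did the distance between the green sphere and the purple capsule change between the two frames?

+0.9

They were about 1.5 units apart before and 2.4 after — 0.9 units further apart.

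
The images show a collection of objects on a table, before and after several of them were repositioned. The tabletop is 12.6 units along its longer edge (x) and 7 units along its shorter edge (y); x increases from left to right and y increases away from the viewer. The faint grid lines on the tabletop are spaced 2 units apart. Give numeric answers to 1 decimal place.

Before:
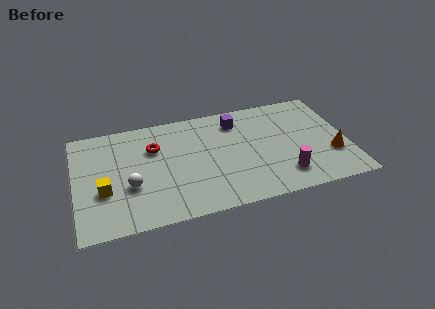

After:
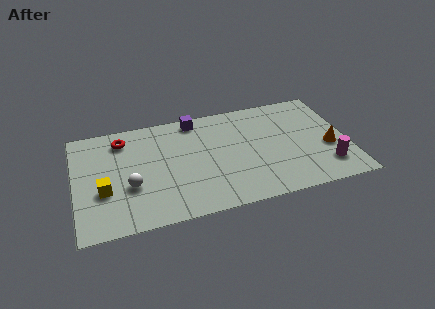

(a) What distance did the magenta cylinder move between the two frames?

2.0

From (9.5, 1.5) to (11.5, 1.6), the magenta cylinder covered √(2.0² + 0.1²) ≈ 2.0 units.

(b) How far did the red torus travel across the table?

1.7

The red torus moved from about (3.7, 4.8) to (2.3, 5.7), a distance of √(1.4² + 0.9²) ≈ 1.7.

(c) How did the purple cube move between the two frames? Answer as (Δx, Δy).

(-1.9, 0.6)

The purple cube started near (7.6, 5.6) and ended near (5.7, 6.2).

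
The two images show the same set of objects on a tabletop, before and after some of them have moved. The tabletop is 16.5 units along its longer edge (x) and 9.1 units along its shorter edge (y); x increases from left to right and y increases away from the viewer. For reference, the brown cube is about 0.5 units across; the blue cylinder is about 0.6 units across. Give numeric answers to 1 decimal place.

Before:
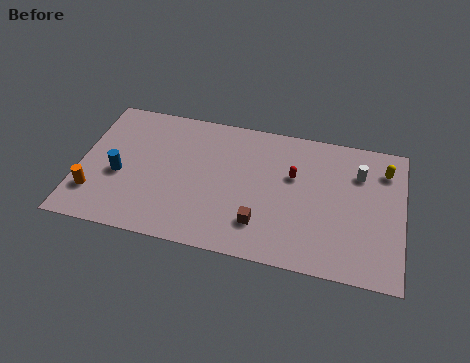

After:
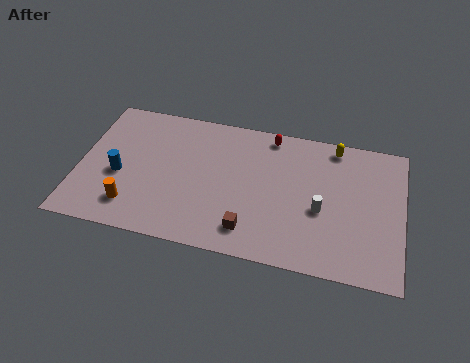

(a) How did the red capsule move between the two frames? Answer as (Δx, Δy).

(-1.3, 2.4)

The red capsule started near (10.9, 5.7) and ended near (9.6, 8.1).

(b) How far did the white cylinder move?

3.3

The white cylinder moved from about (14.2, 6.6) to (12.4, 3.8), a distance of √(1.8² + 2.8²) ≈ 3.3.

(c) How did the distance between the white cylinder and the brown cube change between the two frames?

-2.4

The distance was about 6.5 in the first image and 4.1 in the second, so they moved 2.4 units closer together.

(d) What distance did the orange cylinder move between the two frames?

2.0

The orange cylinder was near (0.9, 2.3) before and (2.9, 1.9) after, so it travelled √(2.0² + 0.4²) ≈ 2.0 units.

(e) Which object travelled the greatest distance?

the white cylinder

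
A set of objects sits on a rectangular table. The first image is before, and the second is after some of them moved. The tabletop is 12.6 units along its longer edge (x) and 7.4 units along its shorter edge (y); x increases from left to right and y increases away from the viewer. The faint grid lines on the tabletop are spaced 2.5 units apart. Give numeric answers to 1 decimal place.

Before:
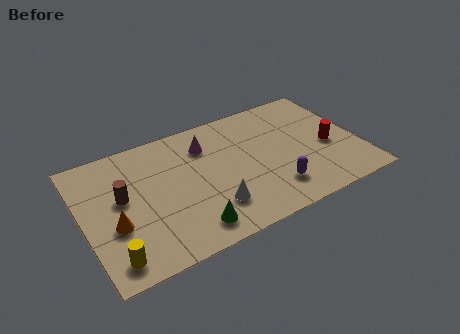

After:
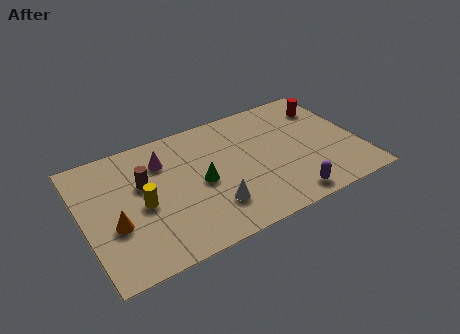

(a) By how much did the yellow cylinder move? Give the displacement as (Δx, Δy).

(1.6, 2.3)

The yellow cylinder was at about (1.0, 1.1) and moved to about (2.6, 3.4).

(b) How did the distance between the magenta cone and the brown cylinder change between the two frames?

-2.9

They were about 4.2 units apart before and 1.3 after — 2.9 units closer together.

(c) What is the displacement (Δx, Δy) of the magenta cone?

(-2.0, -0.1)

From the two frames, the magenta cone sits at roughly (5.8, 5.6) before and (3.8, 5.5) after.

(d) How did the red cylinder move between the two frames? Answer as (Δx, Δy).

(0.3, 2.5)

From the two frames, the red cylinder sits at roughly (11.2, 3.2) before and (11.5, 5.7) after.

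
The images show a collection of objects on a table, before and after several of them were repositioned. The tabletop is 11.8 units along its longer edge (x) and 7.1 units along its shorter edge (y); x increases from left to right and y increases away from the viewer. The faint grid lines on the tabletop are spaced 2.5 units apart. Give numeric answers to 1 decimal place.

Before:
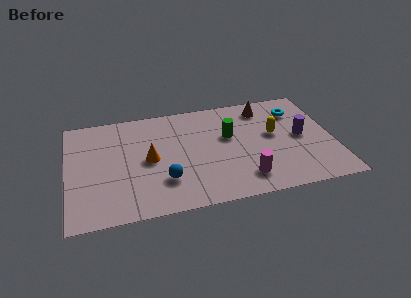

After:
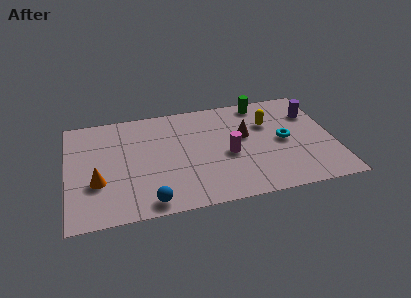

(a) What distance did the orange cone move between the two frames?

2.5

From (3.6, 3.5) to (1.3, 2.5), the orange cone covered √(2.3² + 1.0²) ≈ 2.5 units.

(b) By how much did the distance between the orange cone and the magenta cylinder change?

+1.2

Before: roughly 4.6 units apart; after: 5.8. That's 1.2 units further apart.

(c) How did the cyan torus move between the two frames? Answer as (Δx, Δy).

(-0.7, -1.9)

The cyan torus was at about (10.3, 5.4) and moved to about (9.6, 3.5).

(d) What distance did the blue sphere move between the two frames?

1.4

The blue sphere moved from about (4.2, 2.0) to (3.5, 0.8), a distance of √(0.7² + 1.2²) ≈ 1.4.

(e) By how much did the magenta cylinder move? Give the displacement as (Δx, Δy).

(-0.6, 1.7)

The magenta cylinder was at about (7.7, 1.4) and moved to about (7.1, 3.1).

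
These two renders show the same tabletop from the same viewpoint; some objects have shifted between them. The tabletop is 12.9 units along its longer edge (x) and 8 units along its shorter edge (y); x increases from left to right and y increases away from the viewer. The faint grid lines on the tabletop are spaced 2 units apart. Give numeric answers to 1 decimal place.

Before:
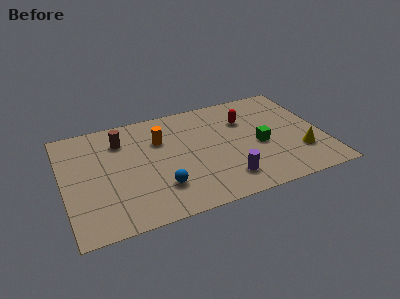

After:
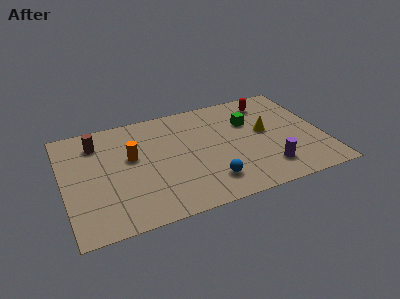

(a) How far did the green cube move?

1.9

The green cube moved from about (9.7, 3.5) to (9.4, 5.4), a distance of √(0.3² + 1.9²) ≈ 1.9.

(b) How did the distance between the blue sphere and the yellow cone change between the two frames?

-2.9

They were about 7.0 units apart before and 4.1 after — 2.9 units closer together.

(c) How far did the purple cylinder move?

2.1

The purple cylinder was near (7.8, 1.6) before and (9.9, 1.7) after, so it travelled √(2.1² + 0.1²) ≈ 2.1 units.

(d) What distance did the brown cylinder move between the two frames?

1.2

From (3.0, 6.1) to (1.8, 6.3), the brown cylinder covered √(1.2² + 0.2²) ≈ 1.2 units.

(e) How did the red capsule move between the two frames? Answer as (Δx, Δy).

(1.3, 1.0)

From the two frames, the red capsule sits at roughly (9.2, 5.6) before and (10.5, 6.6) after.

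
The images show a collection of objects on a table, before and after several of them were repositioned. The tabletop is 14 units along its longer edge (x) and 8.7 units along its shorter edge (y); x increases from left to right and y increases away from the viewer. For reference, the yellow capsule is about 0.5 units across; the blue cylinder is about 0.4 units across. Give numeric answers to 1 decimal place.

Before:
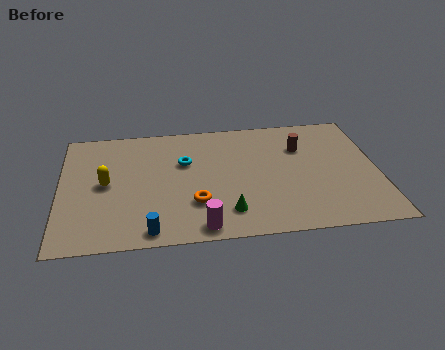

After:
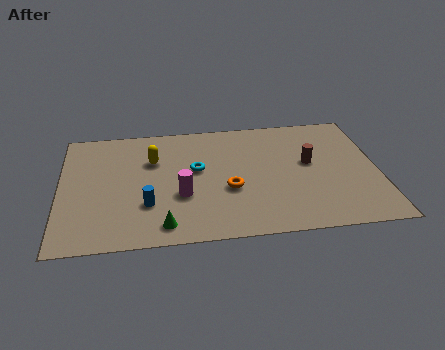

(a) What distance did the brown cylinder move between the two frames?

1.2

The brown cylinder was near (10.7, 6.1) before and (11.0, 4.9) after, so it travelled √(0.3² + 1.2²) ≈ 1.2 units.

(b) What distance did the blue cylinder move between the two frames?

1.8

The blue cylinder was near (3.9, 0.9) before and (3.8, 2.7) after, so it travelled √(0.1² + 1.8²) ≈ 1.8 units.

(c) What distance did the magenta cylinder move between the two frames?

2.4

The magenta cylinder moved from about (6.1, 0.9) to (5.3, 3.2), a distance of √(0.8² + 2.3²) ≈ 2.4.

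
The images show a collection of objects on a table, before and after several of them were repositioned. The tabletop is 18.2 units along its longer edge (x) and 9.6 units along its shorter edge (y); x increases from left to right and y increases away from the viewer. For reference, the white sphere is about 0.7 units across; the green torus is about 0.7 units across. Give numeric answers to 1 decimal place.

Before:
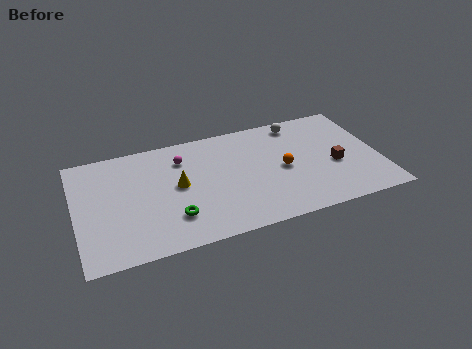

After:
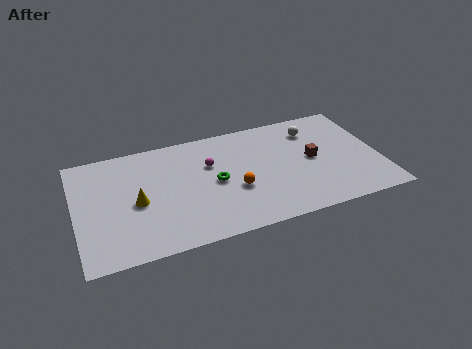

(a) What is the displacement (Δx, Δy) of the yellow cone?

(-2.5, -0.7)

The yellow cone was at about (6.1, 5.1) and moved to about (3.6, 4.4).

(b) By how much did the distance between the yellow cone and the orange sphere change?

-0.5

The distance was about 6.3 in the first image and 5.8 in the second, so they moved 0.5 units closer together.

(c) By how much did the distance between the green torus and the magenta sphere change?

-3.3

Before: roughly 4.9 units apart; after: 1.6. That's 3.3 units closer together.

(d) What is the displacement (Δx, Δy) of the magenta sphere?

(1.6, -1.0)

The magenta sphere started near (6.5, 7.3) and ended near (8.1, 6.3).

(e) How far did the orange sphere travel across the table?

3.1

The orange sphere was near (12.4, 4.6) before and (9.4, 3.7) after, so it travelled √(3.0² + 0.9²) ≈ 3.1 units.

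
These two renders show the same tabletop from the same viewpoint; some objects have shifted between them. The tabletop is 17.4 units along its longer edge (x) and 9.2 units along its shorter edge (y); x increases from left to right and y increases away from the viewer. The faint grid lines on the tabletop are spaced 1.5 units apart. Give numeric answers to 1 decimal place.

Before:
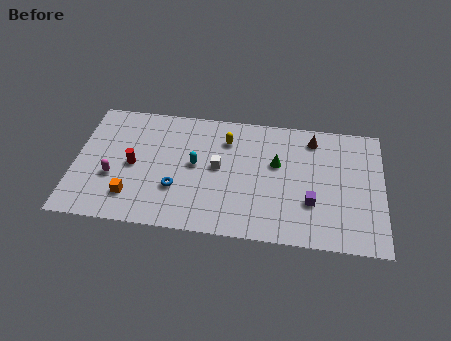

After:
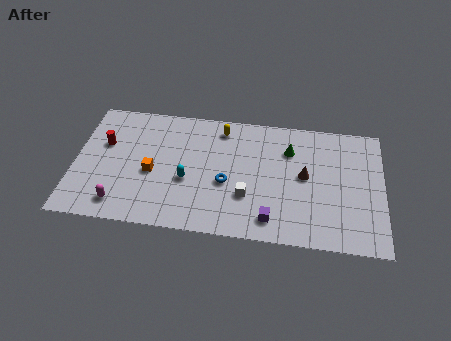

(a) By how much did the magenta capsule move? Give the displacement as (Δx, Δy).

(0.5, -1.9)

From the two frames, the magenta capsule sits at roughly (2.2, 3.4) before and (2.7, 1.5) after.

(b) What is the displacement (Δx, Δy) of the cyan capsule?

(-0.4, -1.2)

The cyan capsule was at about (6.8, 4.9) and moved to about (6.4, 3.7).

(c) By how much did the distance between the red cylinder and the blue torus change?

+4.4

Before: roughly 2.9 units apart; after: 7.3. That's 4.4 units further apart.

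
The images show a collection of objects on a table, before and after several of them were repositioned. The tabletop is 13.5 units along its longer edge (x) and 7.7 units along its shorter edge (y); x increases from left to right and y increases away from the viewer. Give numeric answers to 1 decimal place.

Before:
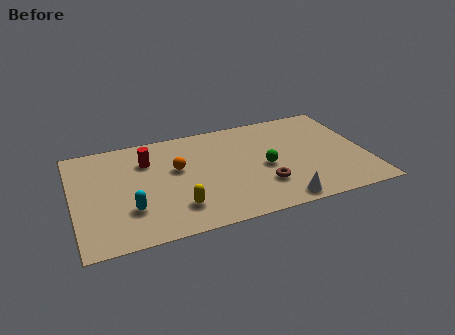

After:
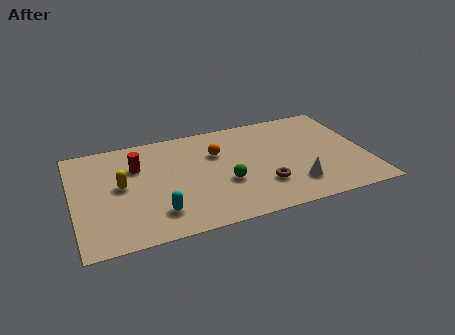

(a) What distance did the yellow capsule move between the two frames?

3.3

The yellow capsule moved from about (4.6, 1.8) to (2.2, 4.1), a distance of √(2.4² + 2.3²) ≈ 3.3.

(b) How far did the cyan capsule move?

1.3

From (2.5, 2.3) to (3.7, 1.7), the cyan capsule covered √(1.2² + 0.6²) ≈ 1.3 units.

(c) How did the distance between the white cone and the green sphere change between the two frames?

+0.6

Before: roughly 2.7 units apart; after: 3.3. That's 0.6 units further apart.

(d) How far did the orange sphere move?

2.0

From (4.8, 4.6) to (6.7, 5.2), the orange sphere covered √(1.9² + 0.6²) ≈ 2.0 units.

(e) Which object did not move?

the brown torus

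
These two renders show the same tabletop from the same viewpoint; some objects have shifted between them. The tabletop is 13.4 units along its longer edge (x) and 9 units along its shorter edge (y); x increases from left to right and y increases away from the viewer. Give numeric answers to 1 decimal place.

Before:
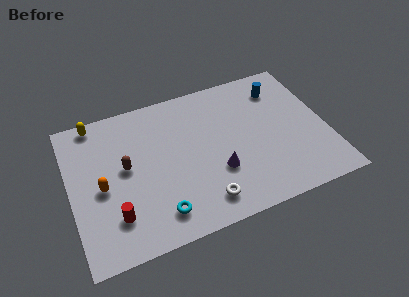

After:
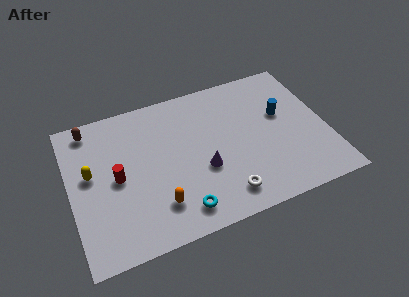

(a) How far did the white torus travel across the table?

1.1

The white torus moved from about (6.6, 1.5) to (7.7, 1.5), a distance of √(1.1² + 0.0²) ≈ 1.1.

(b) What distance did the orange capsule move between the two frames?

3.4

The orange capsule moved from about (1.6, 4.1) to (4.3, 2.1), a distance of √(2.7² + 2.0²) ≈ 3.4.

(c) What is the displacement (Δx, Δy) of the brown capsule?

(-1.6, 3.0)

The brown capsule started near (2.9, 4.9) and ended near (1.3, 7.9).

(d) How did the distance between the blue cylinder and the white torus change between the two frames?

-2.1

Before: roughly 7.3 units apart; after: 5.2. That's 2.1 units closer together.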